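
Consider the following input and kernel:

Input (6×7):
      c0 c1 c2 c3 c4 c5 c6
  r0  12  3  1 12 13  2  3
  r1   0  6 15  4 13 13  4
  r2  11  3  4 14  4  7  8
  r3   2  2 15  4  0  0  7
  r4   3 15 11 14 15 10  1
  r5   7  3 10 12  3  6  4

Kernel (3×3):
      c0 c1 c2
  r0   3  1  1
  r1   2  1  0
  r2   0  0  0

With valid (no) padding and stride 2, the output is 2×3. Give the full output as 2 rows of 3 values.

46 62 83
46 64 27

Output[0,0]: The receptive field on the input at this output position is [12 3 1 / 0 6 15 / 11 3 4]. Elementwise product with the kernel and sum: 12·3 + 3·1 + 1·1 + 0·2 + 6·1.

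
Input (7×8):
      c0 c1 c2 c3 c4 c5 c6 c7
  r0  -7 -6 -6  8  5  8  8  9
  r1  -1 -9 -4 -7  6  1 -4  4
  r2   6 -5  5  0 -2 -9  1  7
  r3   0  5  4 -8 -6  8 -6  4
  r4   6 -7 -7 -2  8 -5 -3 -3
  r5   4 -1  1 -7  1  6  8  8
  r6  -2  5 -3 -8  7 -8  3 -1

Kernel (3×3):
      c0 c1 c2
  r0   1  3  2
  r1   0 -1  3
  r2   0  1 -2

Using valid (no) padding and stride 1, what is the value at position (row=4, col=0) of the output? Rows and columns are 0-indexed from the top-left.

The receptive field on the input at this output position is [6 -7 -7 / 4 -1 1 / -2 5 -3]. Elementwise product with the kernel and sum: 6·1 + -7·3 + -7·2 + -1·-1 + 1·3 + 5·1 + -3·-2.

-14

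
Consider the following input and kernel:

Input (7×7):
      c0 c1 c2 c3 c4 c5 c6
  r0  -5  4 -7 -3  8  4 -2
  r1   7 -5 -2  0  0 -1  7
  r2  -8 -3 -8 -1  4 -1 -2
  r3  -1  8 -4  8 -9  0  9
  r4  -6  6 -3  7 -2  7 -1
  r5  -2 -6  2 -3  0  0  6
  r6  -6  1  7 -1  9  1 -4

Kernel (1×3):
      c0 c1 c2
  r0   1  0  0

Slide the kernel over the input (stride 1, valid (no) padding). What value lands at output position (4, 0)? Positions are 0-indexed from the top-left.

The receptive field on the input at this output position is [-6 6 -3]. Elementwise product with the kernel and sum: -6·1.

-6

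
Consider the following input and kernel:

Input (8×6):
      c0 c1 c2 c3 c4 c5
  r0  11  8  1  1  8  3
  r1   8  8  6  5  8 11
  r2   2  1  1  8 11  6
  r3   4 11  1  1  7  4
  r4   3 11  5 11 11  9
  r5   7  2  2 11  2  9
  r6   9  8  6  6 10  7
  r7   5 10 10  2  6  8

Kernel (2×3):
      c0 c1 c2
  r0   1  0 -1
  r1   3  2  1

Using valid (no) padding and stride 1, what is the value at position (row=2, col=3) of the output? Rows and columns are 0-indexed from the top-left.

The receptive field on the input at this output position is [8 11 6 / 1 7 4]. Elementwise product with the kernel and sum: 8·1 + 6·-1 + 1·3 + 7·2 + 4·1.

23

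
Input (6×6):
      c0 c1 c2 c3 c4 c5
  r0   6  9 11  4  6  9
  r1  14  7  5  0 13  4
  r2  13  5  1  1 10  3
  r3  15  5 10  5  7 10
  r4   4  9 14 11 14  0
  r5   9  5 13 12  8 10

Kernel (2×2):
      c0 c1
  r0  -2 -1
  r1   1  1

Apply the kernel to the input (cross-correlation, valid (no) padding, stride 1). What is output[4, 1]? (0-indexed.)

The receptive field on the input at this output position is [9 14 / 5 13]. Elementwise product with the kernel and sum: 9·-2 + 14·-1 + 5·1 + 13·1.

-14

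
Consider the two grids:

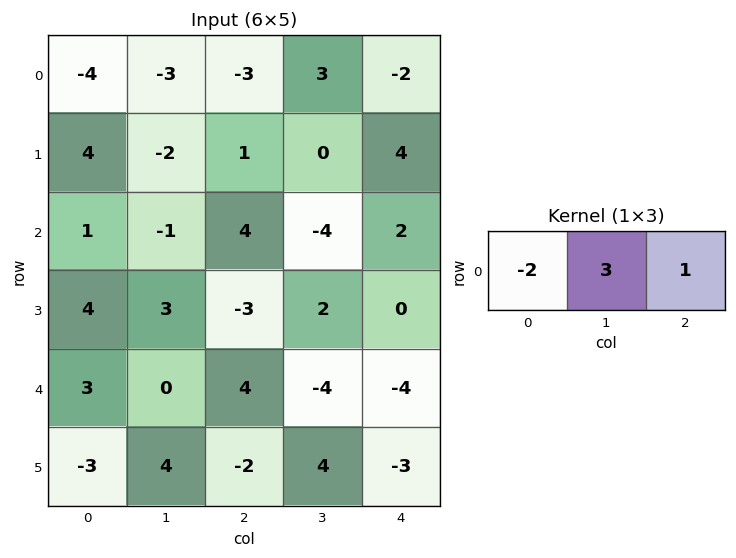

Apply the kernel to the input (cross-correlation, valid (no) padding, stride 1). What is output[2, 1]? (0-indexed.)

10

The receptive field on the input at this output position is [-1 4 -4]. Elementwise product with the kernel and sum: -1·-2 + 4·3 + -4·1.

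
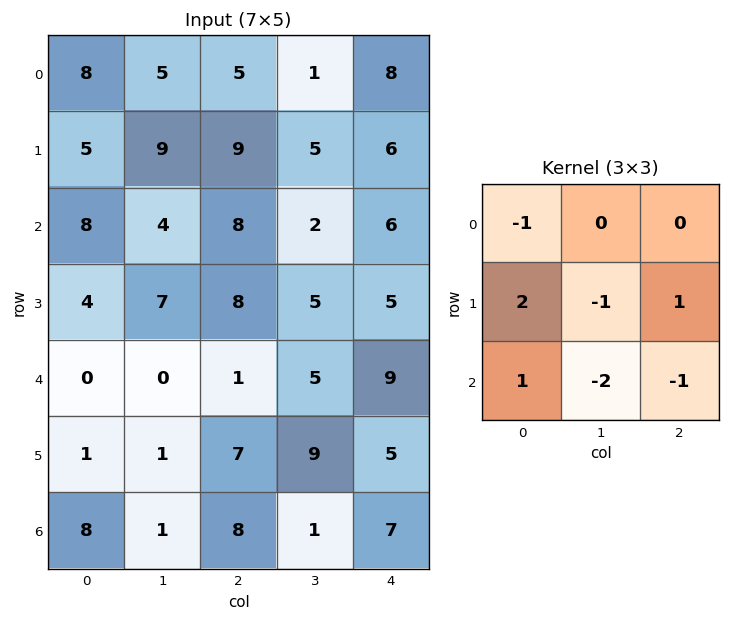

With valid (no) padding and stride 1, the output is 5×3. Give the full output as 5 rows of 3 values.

-6 -5 12
-3 -21 4
0 0 -10
-11 -25 -18
6 -12 8

Output[0,0]: The receptive field on the input at this output position is [8 5 5 / 5 9 9 / 8 4 8]. Elementwise product with the kernel and sum: 8·-1 + 5·2 + 9·-1 + 9·1 + 8·1 + 4·-2 + 8·-1.
Output[0,1]: The receptive field on the input at this output position is [5 5 1 / 9 9 5 / 4 8 2]. Elementwise product with the kernel and sum: 5·-1 + 9·2 + 9·-1 + 5·1 + 4·1 + 8·-2 + 2·-1.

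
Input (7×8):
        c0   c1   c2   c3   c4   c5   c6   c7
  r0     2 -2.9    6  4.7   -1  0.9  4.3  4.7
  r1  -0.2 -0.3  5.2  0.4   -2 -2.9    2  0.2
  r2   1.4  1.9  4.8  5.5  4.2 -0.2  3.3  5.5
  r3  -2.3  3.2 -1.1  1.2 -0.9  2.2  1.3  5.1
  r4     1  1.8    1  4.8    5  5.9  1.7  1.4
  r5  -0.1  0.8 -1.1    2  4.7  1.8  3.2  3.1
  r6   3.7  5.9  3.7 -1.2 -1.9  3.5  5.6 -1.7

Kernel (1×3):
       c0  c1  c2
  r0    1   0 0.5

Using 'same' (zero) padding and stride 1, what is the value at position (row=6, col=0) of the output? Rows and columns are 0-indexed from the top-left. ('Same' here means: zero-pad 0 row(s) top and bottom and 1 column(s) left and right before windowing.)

2.95

The receptive field on the zero-padded input at this output position is [0 3.7 5.9]. Elementwise product with the kernel and sum: 0·1 + 5.9·0.5.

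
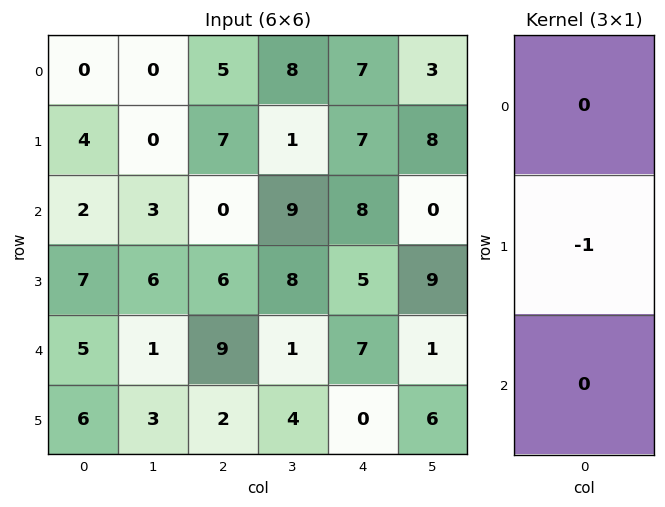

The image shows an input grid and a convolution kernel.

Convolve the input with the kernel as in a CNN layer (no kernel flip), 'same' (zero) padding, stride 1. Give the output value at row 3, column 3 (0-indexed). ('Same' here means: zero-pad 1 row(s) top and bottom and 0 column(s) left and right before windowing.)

The receptive field on the zero-padded input at this output position is [9 / 8 / 1]. Elementwise product with the kernel and sum: 8·-1.

-8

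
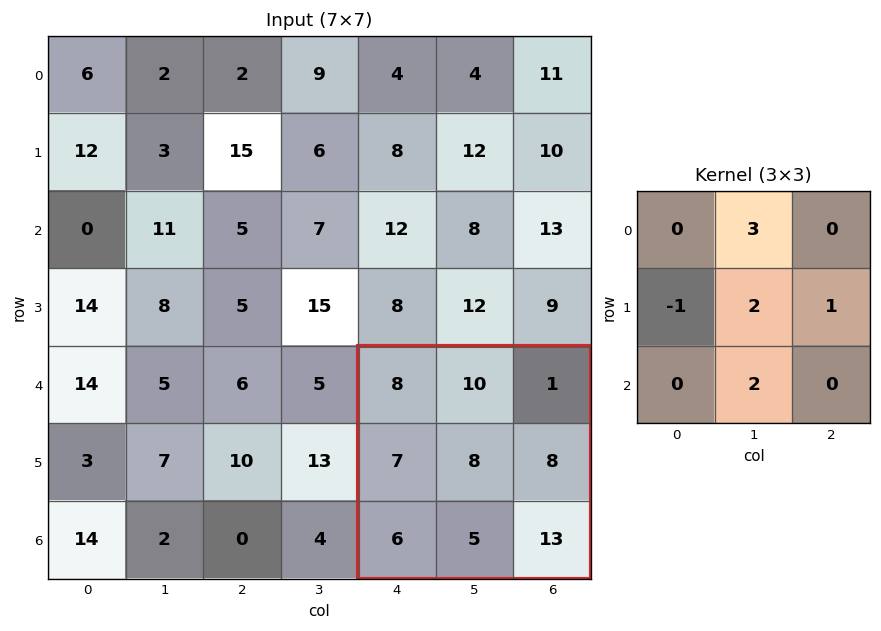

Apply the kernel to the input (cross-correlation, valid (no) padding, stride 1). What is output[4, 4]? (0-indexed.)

57

The receptive field on the input at this output position is [8 10 1 / 7 8 8 / 6 5 13]. Elementwise product with the kernel and sum: 10·3 + 7·-1 + 8·2 + 8·1 + 5·2.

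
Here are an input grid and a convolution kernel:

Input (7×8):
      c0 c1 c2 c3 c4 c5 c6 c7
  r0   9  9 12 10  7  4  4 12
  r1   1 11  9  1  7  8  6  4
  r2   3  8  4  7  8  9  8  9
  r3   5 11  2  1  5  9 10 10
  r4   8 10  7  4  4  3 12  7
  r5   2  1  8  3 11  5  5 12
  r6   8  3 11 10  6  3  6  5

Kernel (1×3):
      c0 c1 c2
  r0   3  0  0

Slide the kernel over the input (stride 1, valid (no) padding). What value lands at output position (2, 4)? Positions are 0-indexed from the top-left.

24

The receptive field on the input at this output position is [8 9 8]. Elementwise product with the kernel and sum: 8·3.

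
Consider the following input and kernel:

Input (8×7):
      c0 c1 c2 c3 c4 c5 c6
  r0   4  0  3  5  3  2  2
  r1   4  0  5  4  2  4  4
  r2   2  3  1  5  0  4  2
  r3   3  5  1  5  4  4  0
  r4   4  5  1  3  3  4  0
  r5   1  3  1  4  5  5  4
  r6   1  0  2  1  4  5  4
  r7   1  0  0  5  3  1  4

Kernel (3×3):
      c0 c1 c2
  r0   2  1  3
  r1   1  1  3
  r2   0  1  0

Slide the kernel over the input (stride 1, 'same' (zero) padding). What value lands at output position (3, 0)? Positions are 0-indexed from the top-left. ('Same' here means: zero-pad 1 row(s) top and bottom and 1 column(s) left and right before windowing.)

The receptive field on the zero-padded input at this output position is [0 2 3 / 0 3 5 / 0 4 5]. Elementwise product with the kernel and sum: 0·2 + 2·1 + 3·3 + 0·1 + 3·1 + 5·3 + 4·1.

33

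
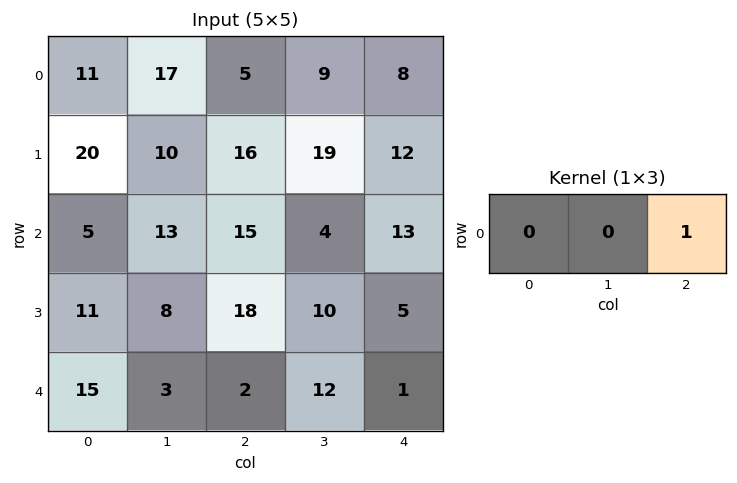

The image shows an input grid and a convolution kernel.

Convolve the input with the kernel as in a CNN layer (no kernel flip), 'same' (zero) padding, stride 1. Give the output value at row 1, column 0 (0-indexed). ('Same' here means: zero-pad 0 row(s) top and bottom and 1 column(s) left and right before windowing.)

The receptive field on the zero-padded input at this output position is [0 20 10]. Elementwise product with the kernel and sum: 10·1.

10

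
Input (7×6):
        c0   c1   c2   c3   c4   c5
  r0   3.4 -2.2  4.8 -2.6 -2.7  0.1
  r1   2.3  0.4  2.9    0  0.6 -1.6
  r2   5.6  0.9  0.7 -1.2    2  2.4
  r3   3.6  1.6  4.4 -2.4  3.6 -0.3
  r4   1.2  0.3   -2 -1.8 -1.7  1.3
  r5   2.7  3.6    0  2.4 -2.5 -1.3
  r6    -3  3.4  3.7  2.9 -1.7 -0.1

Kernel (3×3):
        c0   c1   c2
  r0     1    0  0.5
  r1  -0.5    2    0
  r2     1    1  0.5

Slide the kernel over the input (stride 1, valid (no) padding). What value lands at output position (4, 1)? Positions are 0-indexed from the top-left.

The receptive field on the input at this output position is [0.3 -2 -1.8 / 3.6 0 2.4 / 3.4 3.7 2.9]. Elementwise product with the kernel and sum: 0.3·1 + -1.8·0.5 + 3.6·-0.5 + 0·2 + 3.4·1 + 3.7·1 + 2.9·0.5.

6.15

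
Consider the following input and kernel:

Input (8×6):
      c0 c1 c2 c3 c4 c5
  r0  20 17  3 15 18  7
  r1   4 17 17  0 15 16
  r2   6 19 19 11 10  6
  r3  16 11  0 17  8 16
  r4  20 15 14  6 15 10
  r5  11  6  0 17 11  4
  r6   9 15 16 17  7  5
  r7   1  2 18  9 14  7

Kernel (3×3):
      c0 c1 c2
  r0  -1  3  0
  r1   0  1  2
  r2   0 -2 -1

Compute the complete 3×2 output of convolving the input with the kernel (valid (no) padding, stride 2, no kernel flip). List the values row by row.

25 40
18 20
-15 2

Output[0,0]: The receptive field on the input at this output position is [20 17 3 / 4 17 17 / 6 19 19]. Elementwise product with the kernel and sum: 20·-1 + 17·3 + 17·1 + 17·2 + 19·-2 + 19·-1.
Output[0,1]: The receptive field on the input at this output position is [3 15 18 / 17 0 15 / 19 11 10]. Elementwise product with the kernel and sum: 3·-1 + 15·3 + 0·1 + 15·2 + 11·-2 + 10·-1.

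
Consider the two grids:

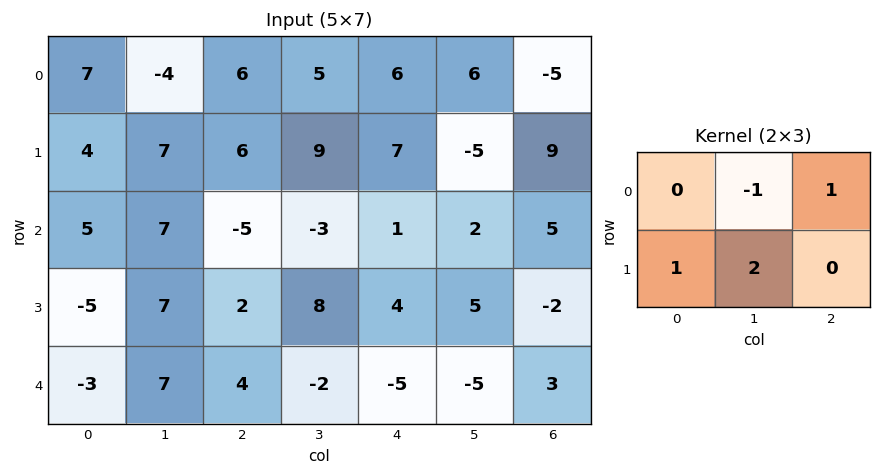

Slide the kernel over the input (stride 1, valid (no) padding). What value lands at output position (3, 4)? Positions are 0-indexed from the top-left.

The receptive field on the input at this output position is [4 5 -2 / -5 -5 3]. Elementwise product with the kernel and sum: 5·-1 + -2·1 + -5·1 + -5·2.

-22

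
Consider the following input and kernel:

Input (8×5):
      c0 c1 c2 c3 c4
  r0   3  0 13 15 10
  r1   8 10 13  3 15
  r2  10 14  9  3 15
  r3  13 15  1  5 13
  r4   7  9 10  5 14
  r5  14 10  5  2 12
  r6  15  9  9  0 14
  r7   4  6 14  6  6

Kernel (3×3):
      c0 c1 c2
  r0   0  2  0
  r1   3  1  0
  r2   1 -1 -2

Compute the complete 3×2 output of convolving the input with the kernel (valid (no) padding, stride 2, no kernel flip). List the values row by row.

Output[0,0]: The receptive field on the input at this output position is [3 0 13 / 8 10 13 / 10 14 9]. Elementwise product with the kernel and sum: 0·2 + 8·3 + 10·1 + 10·1 + 14·-1 + 9·-2.

12 48
60 -9
58 8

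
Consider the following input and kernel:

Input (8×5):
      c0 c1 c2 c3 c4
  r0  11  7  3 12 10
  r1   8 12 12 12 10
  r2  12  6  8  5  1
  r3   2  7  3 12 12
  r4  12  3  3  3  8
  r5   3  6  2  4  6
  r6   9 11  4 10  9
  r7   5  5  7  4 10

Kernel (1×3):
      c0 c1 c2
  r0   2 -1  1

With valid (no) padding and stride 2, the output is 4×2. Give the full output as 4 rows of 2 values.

Output[0,0]: The receptive field on the input at this output position is [11 7 3]. Elementwise product with the kernel and sum: 11·2 + 7·-1 + 3·1.
Output[0,1]: The receptive field on the input at this output position is [3 12 10]. Elementwise product with the kernel and sum: 3·2 + 12·-1 + 10·1.

18 4
26 12
24 11
11 7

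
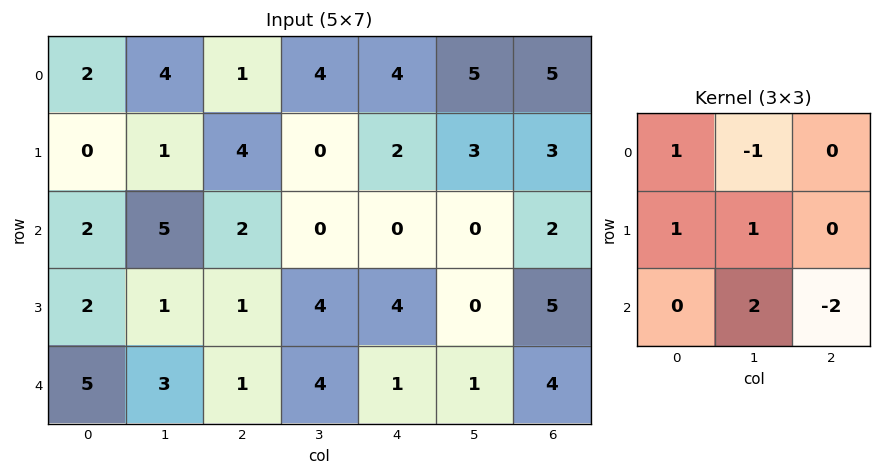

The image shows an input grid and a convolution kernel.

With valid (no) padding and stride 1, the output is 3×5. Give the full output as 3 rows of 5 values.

5 12 1 2 0
6 -2 6 6 -11
4 -1 13 8 -2

Output[0,0]: The receptive field on the input at this output position is [2 4 1 / 0 1 4 / 2 5 2]. Elementwise product with the kernel and sum: 2·1 + 4·-1 + 0·1 + 1·1 + 5·2 + 2·-2.
Output[0,1]: The receptive field on the input at this output position is [4 1 4 / 1 4 0 / 5 2 0]. Elementwise product with the kernel and sum: 4·1 + 1·-1 + 1·1 + 4·1 + 2·2 + 0·-2.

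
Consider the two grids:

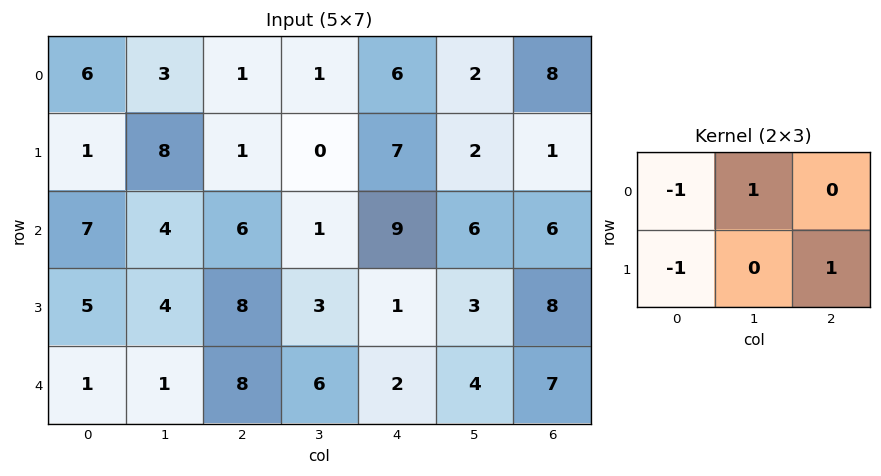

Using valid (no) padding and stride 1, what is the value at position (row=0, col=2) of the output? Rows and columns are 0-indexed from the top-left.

6

The receptive field on the input at this output position is [1 1 6 / 1 0 7]. Elementwise product with the kernel and sum: 1·-1 + 1·1 + 1·-1 + 7·1.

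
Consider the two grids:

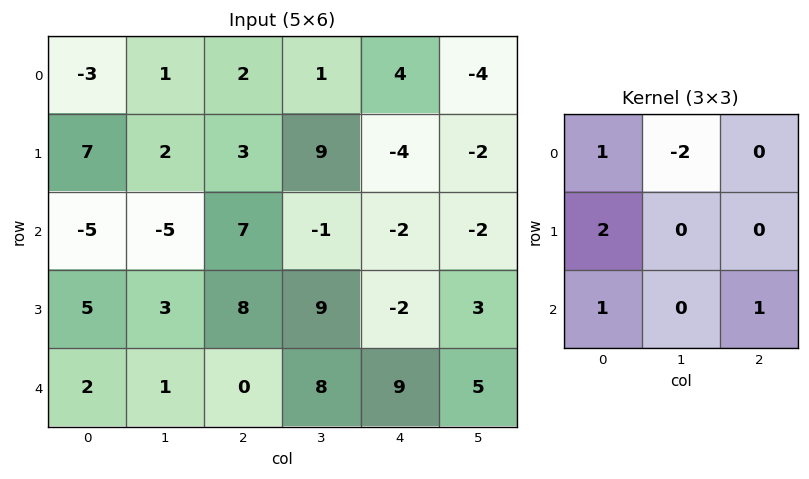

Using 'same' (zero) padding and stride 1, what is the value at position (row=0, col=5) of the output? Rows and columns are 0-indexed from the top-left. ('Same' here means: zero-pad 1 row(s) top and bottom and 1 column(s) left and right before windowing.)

The receptive field on the zero-padded input at this output position is [0 0 0 / 4 -4 0 / -4 -2 0]. Elementwise product with the kernel and sum: 0·1 + 0·-2 + 4·2 + -4·1 + 0·1.

4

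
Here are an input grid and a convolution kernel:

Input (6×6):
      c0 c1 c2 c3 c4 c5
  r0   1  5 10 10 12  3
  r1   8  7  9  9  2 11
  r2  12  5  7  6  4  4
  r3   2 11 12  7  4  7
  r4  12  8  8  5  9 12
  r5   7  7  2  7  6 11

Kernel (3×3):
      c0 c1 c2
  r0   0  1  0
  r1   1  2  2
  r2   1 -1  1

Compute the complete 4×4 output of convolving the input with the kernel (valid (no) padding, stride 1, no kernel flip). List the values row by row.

Output[0,0]: The receptive field on the input at this output position is [1 5 10 / 8 7 9 / 12 5 7]. Elementwise product with the kernel and sum: 5·1 + 8·1 + 7·2 + 9·2 + 12·1 + 5·-1 + 7·1.
Output[0,1]: The receptive field on the input at this output position is [5 10 10 / 7 9 9 / 5 7 6]. Elementwise product with the kernel and sum: 10·1 + 7·1 + 9·2 + 9·2 + 5·1 + 7·-1 + 6·1.

59 57 46 53
46 46 45 34
65 61 52 41
57 58 44 63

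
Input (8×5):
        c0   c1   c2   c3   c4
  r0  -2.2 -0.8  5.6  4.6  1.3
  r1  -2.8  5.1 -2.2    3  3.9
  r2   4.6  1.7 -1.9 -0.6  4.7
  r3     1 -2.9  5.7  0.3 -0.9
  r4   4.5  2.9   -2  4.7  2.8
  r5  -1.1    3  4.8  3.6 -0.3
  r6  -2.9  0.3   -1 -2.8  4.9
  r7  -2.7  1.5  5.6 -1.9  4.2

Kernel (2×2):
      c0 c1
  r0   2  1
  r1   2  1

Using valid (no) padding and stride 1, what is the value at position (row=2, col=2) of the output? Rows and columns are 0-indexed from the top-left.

The receptive field on the input at this output position is [-1.9 -0.6 / 5.7 0.3]. Elementwise product with the kernel and sum: -1.9·2 + -0.6·1 + 5.7·2 + 0.3·1.

7.3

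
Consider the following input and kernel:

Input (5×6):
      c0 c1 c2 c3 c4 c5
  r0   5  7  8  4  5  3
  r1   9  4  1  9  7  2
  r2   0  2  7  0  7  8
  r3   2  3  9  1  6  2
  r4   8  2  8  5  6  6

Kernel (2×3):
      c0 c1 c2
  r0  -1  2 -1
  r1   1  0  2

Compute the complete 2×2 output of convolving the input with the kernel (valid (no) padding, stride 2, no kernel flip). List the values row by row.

12 10
17 7

Output[0,0]: The receptive field on the input at this output position is [5 7 8 / 9 4 1]. Elementwise product with the kernel and sum: 5·-1 + 7·2 + 8·-1 + 9·1 + 1·2.
Output[0,1]: The receptive field on the input at this output position is [8 4 5 / 1 9 7]. Elementwise product with the kernel and sum: 8·-1 + 4·2 + 5·-1 + 1·1 + 7·2.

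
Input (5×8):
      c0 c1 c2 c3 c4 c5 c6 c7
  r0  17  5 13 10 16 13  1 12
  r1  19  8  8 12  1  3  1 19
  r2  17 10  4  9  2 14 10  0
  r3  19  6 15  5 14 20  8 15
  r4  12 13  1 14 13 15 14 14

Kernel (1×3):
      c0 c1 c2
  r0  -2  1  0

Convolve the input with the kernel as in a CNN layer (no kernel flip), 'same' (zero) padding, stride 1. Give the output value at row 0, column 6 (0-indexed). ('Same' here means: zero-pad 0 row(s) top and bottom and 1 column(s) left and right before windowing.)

The receptive field on the zero-padded input at this output position is [13 1 12]. Elementwise product with the kernel and sum: 13·-2 + 1·1.

-25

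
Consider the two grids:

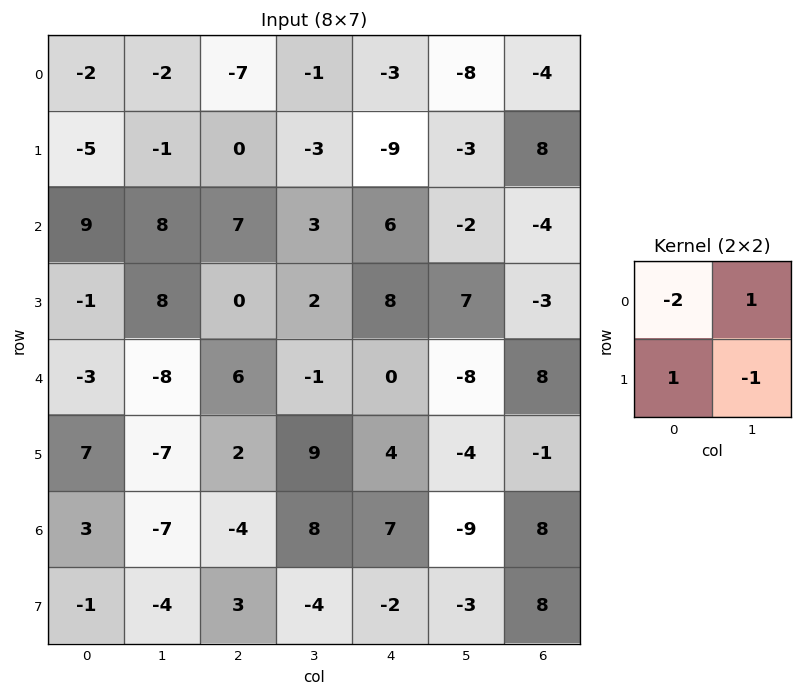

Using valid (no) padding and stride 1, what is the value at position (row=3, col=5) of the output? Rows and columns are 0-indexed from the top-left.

The receptive field on the input at this output position is [7 -3 / -8 8]. Elementwise product with the kernel and sum: 7·-2 + -3·1 + -8·1 + 8·-1.

-33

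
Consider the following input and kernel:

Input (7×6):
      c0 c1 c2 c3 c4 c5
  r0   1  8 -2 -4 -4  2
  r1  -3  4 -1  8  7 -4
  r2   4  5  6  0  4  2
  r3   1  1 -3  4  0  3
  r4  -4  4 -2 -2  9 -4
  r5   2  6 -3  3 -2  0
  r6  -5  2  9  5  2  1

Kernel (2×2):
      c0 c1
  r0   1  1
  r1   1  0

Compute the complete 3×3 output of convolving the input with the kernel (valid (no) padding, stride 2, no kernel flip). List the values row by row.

6 -7 5
10 3 6
2 -7 3

Output[0,0]: The receptive field on the input at this output position is [1 8 / -3 4]. Elementwise product with the kernel and sum: 1·1 + 8·1 + -3·1.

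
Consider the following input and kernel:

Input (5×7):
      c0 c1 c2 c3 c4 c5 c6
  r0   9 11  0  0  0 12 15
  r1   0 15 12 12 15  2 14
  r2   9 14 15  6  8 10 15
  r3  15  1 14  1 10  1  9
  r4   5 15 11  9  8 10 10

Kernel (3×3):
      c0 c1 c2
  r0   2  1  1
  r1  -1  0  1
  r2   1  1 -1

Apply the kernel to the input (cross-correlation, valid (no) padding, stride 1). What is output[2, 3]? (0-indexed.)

The receptive field on the input at this output position is [6 8 10 / 1 10 1 / 9 8 10]. Elementwise product with the kernel and sum: 6·2 + 8·1 + 10·1 + 1·-1 + 1·1 + 9·1 + 8·1 + 10·-1.

37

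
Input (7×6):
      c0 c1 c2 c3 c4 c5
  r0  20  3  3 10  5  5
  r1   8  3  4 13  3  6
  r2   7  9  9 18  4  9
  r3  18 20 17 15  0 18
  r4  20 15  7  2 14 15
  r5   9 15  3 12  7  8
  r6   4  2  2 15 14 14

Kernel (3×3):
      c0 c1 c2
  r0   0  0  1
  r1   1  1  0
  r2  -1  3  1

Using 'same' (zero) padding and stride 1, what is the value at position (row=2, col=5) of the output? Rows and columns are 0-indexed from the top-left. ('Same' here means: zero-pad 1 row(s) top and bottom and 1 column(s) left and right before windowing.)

The receptive field on the zero-padded input at this output position is [3 6 0 / 4 9 0 / 0 18 0]. Elementwise product with the kernel and sum: 0·1 + 4·1 + 9·1 + 0·-1 + 18·3 + 0·1.

67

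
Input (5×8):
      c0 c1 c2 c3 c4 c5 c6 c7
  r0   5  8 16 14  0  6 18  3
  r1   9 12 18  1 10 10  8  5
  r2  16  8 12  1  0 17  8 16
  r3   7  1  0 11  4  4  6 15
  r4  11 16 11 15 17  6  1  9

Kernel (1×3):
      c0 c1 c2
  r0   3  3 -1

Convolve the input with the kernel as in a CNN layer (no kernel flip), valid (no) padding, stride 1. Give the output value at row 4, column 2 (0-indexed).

61

The receptive field on the input at this output position is [11 15 17]. Elementwise product with the kernel and sum: 11·3 + 15·3 + 17·-1.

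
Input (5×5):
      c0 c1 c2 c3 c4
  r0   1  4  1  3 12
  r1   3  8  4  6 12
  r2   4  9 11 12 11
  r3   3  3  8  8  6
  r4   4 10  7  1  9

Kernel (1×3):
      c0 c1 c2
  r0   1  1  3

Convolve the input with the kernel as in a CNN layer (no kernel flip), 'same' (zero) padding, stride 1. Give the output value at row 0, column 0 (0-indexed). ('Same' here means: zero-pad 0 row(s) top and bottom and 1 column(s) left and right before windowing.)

13

The receptive field on the zero-padded input at this output position is [0 1 4]. Elementwise product with the kernel and sum: 0·1 + 1·1 + 4·3.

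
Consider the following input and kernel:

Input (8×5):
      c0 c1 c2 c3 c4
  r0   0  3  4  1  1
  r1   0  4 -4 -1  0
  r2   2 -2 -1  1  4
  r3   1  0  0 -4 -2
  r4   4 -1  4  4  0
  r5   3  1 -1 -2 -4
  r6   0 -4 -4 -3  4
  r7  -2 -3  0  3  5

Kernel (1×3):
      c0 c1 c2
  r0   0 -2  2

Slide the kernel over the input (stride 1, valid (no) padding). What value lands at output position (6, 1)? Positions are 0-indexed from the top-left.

The receptive field on the input at this output position is [-4 -4 -3]. Elementwise product with the kernel and sum: -4·-2 + -3·2.

2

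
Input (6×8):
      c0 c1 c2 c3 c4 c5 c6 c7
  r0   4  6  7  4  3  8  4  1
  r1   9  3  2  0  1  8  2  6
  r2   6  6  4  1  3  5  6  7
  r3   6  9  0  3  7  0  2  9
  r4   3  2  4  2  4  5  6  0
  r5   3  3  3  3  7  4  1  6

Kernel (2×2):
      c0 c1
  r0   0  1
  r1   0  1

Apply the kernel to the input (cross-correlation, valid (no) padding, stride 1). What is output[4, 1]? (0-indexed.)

7

The receptive field on the input at this output position is [2 4 / 3 3]. Elementwise product with the kernel and sum: 4·1 + 3·1.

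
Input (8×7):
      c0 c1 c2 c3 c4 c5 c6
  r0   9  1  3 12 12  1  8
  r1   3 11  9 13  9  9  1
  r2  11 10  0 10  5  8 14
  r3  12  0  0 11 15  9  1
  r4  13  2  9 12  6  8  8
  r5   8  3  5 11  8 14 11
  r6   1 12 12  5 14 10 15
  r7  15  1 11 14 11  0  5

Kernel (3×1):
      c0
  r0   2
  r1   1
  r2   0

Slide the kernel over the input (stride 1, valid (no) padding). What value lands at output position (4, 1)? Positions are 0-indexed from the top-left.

7

The receptive field on the input at this output position is [2 / 3 / 12]. Elementwise product with the kernel and sum: 2·2 + 3·1.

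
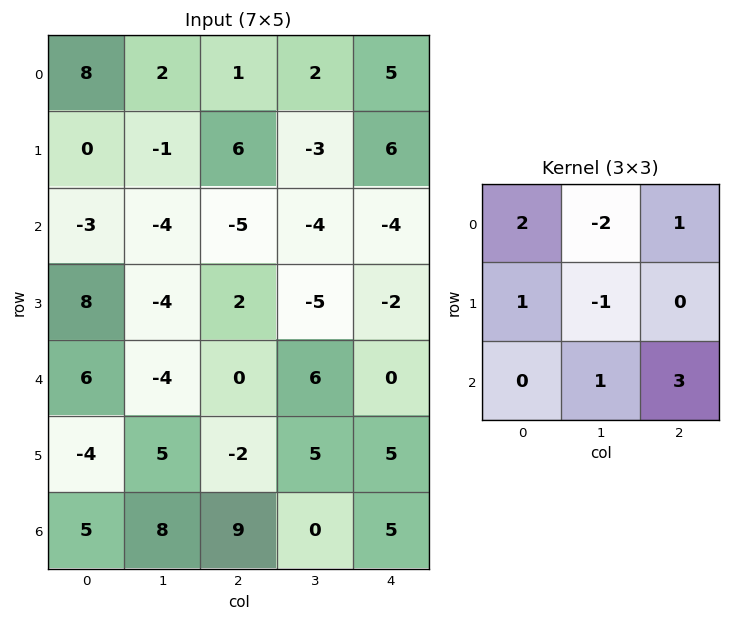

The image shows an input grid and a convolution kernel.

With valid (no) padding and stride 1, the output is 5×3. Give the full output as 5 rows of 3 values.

-5 -20 -4
11 -29 12
5 10 7
35 -8 26
46 14 -4

Output[0,0]: The receptive field on the input at this output position is [8 2 1 / 0 -1 6 / -3 -4 -5]. Elementwise product with the kernel and sum: 8·2 + 2·-2 + 1·1 + 0·1 + -1·-1 + -4·1 + -5·3.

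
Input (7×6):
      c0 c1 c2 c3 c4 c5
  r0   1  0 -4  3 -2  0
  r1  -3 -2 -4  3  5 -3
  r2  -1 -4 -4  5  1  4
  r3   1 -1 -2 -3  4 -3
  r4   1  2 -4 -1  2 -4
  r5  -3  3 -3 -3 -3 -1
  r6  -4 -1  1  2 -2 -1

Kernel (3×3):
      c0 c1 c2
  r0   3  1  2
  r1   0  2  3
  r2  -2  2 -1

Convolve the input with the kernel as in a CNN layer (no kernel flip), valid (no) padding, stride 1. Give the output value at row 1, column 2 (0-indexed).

8

The receptive field on the input at this output position is [-4 3 5 / -4 5 1 / -2 -3 4]. Elementwise product with the kernel and sum: -4·3 + 3·1 + 5·2 + 5·2 + 1·3 + -2·-2 + -3·2 + 4·-1.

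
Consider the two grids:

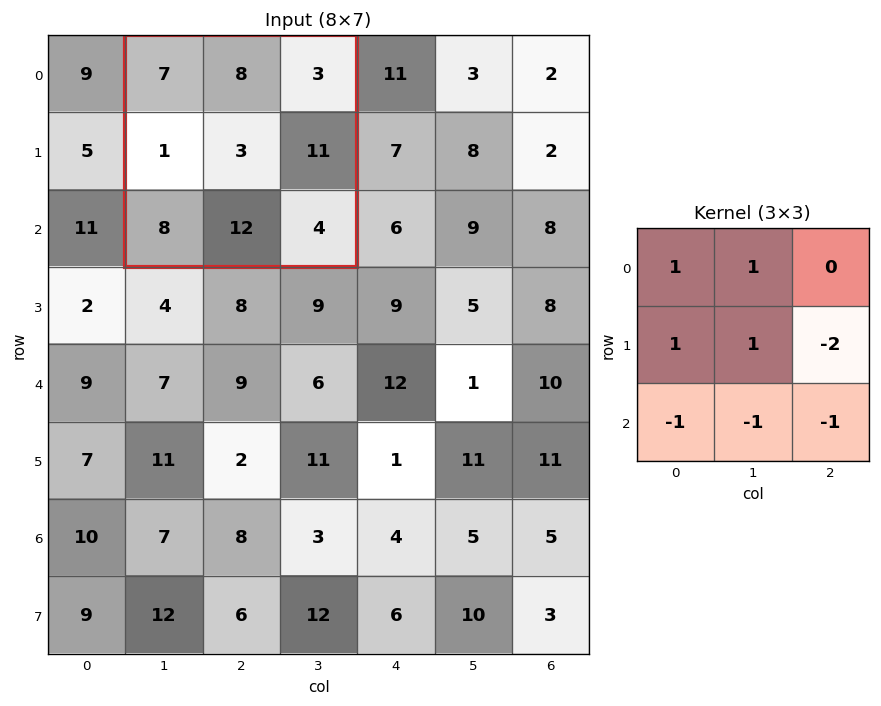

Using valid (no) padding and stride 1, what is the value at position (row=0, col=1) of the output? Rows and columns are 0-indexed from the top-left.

-27

The receptive field on the input at this output position is [7 8 3 / 1 3 11 / 8 12 4]. Elementwise product with the kernel and sum: 7·1 + 8·1 + 1·1 + 3·1 + 11·-2 + 8·-1 + 12·-1 + 4·-1.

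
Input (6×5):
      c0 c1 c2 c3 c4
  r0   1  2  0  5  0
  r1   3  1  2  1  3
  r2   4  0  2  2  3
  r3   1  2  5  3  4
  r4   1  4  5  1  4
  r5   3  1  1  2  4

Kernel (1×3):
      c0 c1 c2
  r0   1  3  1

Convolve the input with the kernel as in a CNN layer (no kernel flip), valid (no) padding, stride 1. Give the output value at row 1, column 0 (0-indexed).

8

The receptive field on the input at this output position is [3 1 2]. Elementwise product with the kernel and sum: 3·1 + 1·3 + 2·1.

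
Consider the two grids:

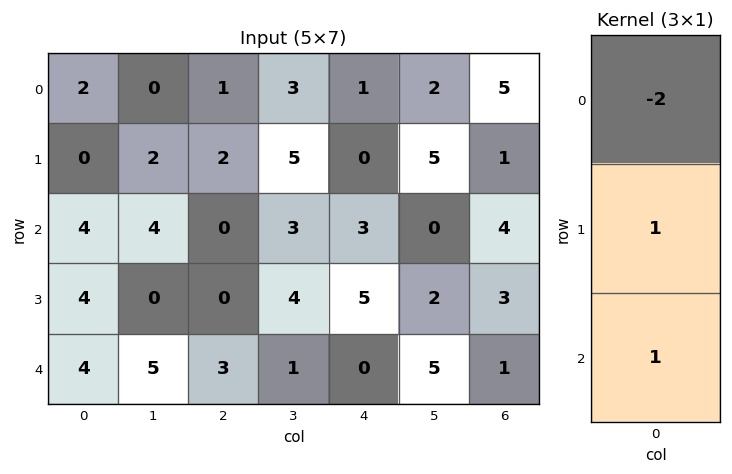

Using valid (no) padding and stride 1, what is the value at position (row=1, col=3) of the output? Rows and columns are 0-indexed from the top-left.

The receptive field on the input at this output position is [5 / 3 / 4]. Elementwise product with the kernel and sum: 5·-2 + 3·1 + 4·1.

-3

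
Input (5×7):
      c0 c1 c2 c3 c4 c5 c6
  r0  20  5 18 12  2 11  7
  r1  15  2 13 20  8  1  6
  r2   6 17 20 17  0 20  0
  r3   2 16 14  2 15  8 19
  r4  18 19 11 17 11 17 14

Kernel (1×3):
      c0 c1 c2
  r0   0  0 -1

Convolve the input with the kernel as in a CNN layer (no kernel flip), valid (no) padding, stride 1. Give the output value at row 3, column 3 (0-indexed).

-8

The receptive field on the input at this output position is [2 15 8]. Elementwise product with the kernel and sum: 8·-1.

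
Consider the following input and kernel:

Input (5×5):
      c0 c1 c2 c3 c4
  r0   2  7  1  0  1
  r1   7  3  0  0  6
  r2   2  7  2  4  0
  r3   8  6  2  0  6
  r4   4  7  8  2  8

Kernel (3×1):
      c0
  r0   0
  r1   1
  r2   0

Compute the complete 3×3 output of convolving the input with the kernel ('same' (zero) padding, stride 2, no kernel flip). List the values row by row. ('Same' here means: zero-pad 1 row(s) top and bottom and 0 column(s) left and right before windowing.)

2 1 1
2 2 0
4 8 8

Output[0,0]: The receptive field on the zero-padded input at this output position is [0 / 2 / 7]. Elementwise product with the kernel and sum: 2·1.
Output[0,1]: The receptive field on the zero-padded input at this output position is [0 / 1 / 0]. Elementwise product with the kernel and sum: 1·1.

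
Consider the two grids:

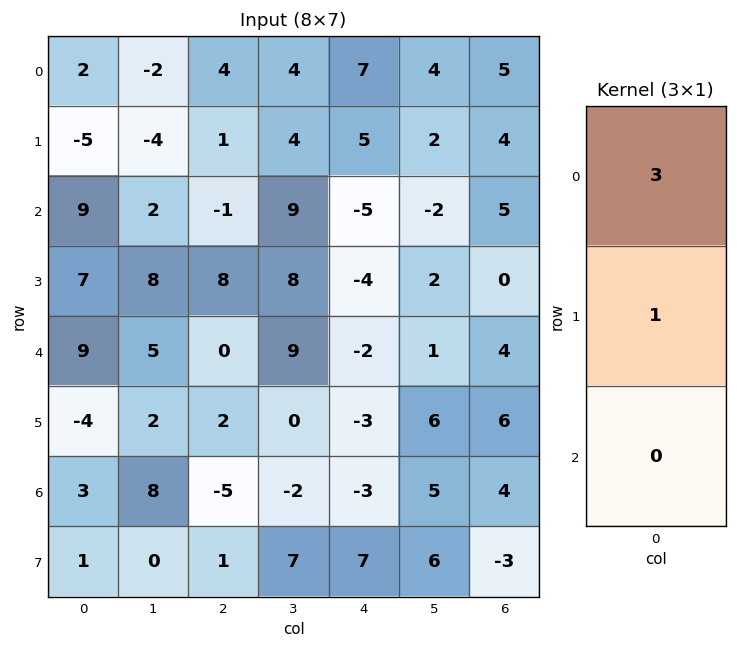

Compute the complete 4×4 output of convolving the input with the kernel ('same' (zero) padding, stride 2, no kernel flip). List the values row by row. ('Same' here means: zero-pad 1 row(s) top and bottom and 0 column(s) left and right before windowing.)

Output[0,0]: The receptive field on the zero-padded input at this output position is [0 / 2 / -5]. Elementwise product with the kernel and sum: 0·3 + 2·1.

2 4 7 5
-6 2 10 17
30 24 -14 4
-9 1 -12 22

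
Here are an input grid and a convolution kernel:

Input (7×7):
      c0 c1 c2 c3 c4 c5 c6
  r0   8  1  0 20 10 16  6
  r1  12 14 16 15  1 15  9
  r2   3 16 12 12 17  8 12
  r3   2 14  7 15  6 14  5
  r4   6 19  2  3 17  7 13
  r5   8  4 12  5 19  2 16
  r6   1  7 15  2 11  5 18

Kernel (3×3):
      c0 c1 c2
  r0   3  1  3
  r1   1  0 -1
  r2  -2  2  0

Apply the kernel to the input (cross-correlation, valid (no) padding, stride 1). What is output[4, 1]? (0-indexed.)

83

The receptive field on the input at this output position is [19 2 3 / 4 12 5 / 7 15 2]. Elementwise product with the kernel and sum: 19·3 + 2·1 + 3·3 + 4·1 + 5·-1 + 7·-2 + 15·2.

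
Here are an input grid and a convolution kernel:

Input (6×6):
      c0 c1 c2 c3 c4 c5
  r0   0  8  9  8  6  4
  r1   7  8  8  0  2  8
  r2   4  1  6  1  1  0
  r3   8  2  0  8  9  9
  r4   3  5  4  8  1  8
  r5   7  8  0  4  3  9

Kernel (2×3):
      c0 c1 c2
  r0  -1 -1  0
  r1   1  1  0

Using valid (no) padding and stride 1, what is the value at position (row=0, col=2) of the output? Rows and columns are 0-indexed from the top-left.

The receptive field on the input at this output position is [9 8 6 / 8 0 2]. Elementwise product with the kernel and sum: 9·-1 + 8·-1 + 8·1 + 0·1.

-9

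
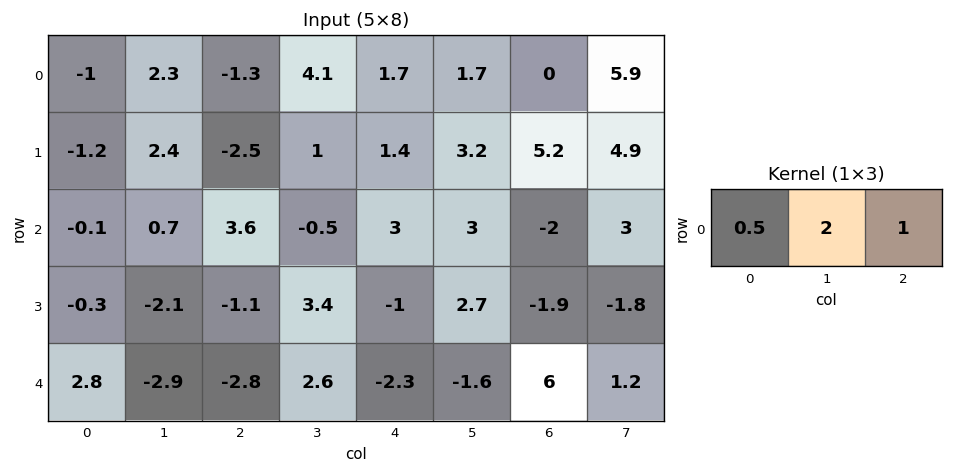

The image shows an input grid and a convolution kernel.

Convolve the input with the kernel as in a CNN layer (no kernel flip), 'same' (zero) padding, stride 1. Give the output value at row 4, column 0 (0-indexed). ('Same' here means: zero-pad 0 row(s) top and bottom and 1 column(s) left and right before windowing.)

2.7

The receptive field on the zero-padded input at this output position is [0 2.8 -2.9]. Elementwise product with the kernel and sum: 0·0.5 + 2.8·2 + -2.9·1.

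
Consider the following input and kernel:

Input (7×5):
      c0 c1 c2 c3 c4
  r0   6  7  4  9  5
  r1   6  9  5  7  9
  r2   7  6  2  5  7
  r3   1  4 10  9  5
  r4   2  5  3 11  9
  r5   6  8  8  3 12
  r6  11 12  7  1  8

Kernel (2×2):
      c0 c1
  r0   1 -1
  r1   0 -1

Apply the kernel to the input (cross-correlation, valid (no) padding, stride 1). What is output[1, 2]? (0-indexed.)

-7

The receptive field on the input at this output position is [5 7 / 2 5]. Elementwise product with the kernel and sum: 5·1 + 7·-1 + 5·-1.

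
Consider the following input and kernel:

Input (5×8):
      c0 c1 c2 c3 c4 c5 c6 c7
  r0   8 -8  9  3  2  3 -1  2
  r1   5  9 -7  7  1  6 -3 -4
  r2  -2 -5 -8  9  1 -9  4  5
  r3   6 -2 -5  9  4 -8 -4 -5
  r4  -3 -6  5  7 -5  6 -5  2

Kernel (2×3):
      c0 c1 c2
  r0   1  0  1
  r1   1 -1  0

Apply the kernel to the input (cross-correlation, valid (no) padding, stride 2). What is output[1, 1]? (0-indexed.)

-21

The receptive field on the input at this output position is [-8 9 1 / -5 9 4]. Elementwise product with the kernel and sum: -8·1 + 1·1 + -5·1 + 9·-1.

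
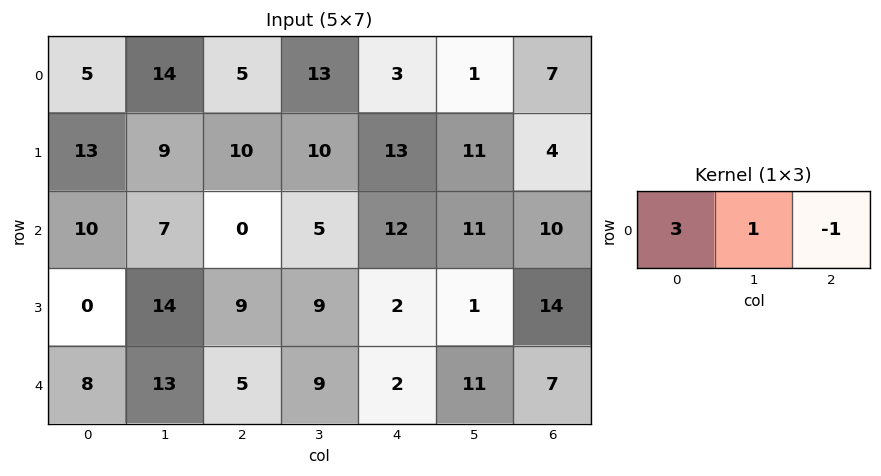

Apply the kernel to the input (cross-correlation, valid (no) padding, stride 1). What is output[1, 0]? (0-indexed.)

38

The receptive field on the input at this output position is [13 9 10]. Elementwise product with the kernel and sum: 13·3 + 9·1 + 10·-1.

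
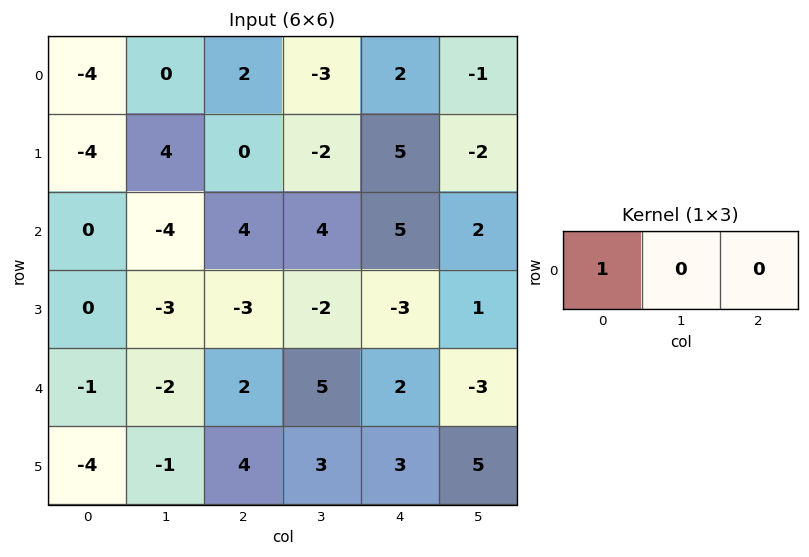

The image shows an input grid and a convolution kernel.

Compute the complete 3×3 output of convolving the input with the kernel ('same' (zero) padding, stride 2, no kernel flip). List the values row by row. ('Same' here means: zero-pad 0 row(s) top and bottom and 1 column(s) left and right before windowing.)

0 0 -3
0 -4 4
0 -2 5

Output[0,0]: The receptive field on the zero-padded input at this output position is [0 -4 0]. Elementwise product with the kernel and sum: 0·1.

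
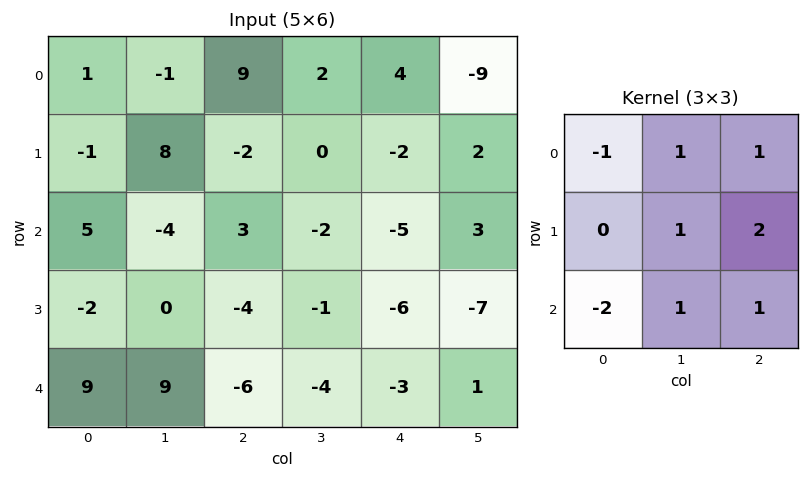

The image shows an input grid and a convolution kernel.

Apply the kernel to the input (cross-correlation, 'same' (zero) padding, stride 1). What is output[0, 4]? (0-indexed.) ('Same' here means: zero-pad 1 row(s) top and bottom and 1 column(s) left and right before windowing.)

The receptive field on the zero-padded input at this output position is [0 0 0 / 2 4 -9 / 0 -2 2]. Elementwise product with the kernel and sum: 0·-1 + 0·1 + 0·1 + 4·1 + -9·2 + 0·-2 + -2·1 + 2·1.

-14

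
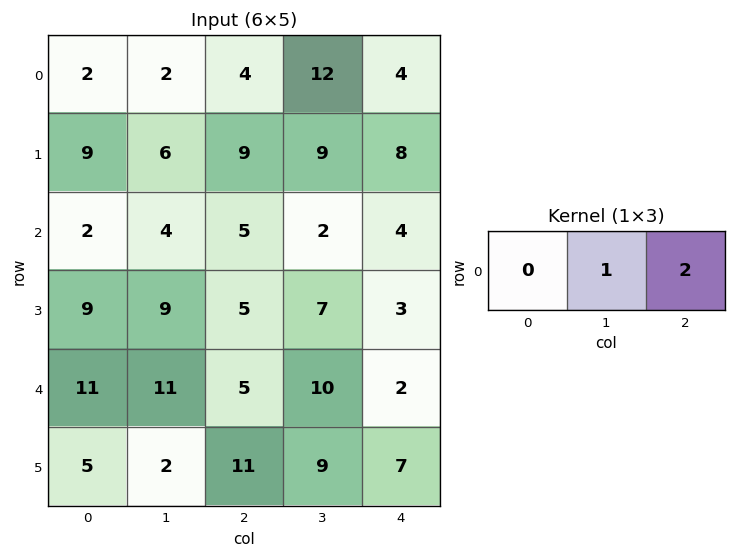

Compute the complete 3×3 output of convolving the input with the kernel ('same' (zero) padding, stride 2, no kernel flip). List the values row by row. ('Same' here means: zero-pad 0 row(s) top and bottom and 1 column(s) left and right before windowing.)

6 28 4
10 9 4
33 25 2

Output[0,0]: The receptive field on the zero-padded input at this output position is [0 2 2]. Elementwise product with the kernel and sum: 2·1 + 2·2.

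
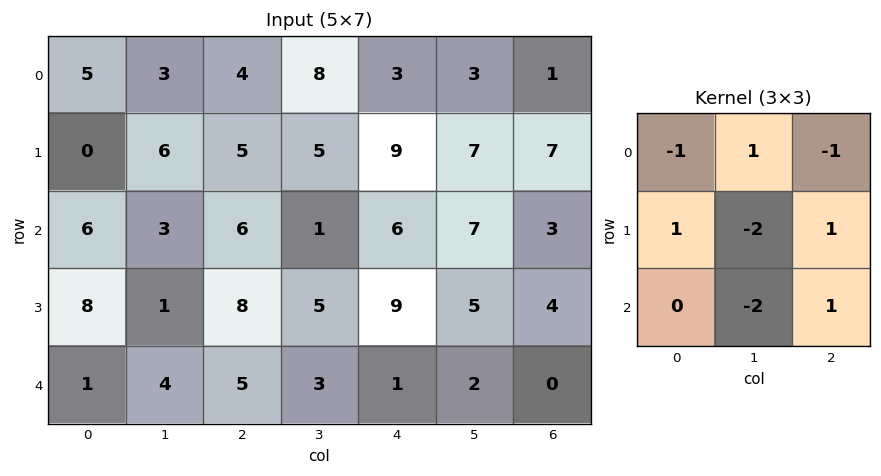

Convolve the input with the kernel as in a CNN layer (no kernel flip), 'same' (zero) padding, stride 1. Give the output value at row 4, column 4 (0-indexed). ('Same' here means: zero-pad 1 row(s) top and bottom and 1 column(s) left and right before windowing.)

2

The receptive field on the zero-padded input at this output position is [5 9 5 / 3 1 2 / 0 0 0]. Elementwise product with the kernel and sum: 5·-1 + 9·1 + 5·-1 + 3·1 + 1·-2 + 2·1 + 0·-2 + 0·1.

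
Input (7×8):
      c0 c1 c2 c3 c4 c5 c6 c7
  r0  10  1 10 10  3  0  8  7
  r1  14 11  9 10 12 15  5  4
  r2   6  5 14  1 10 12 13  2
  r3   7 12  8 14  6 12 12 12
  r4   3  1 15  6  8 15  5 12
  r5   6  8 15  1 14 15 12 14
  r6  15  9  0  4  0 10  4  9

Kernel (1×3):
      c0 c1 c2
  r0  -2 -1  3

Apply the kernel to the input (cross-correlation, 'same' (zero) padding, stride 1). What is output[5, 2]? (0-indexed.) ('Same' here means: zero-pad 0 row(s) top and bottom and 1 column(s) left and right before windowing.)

The receptive field on the zero-padded input at this output position is [8 15 1]. Elementwise product with the kernel and sum: 8·-2 + 15·-1 + 1·3.

-28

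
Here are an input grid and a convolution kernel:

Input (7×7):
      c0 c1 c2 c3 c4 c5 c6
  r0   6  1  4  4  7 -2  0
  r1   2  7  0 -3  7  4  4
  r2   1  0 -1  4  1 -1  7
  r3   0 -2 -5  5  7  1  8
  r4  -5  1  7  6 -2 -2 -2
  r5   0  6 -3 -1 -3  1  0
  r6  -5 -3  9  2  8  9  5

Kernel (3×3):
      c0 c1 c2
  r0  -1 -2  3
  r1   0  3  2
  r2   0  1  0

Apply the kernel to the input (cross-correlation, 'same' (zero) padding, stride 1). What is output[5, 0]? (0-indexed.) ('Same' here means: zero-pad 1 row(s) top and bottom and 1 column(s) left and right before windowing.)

The receptive field on the zero-padded input at this output position is [0 -5 1 / 0 0 6 / 0 -5 -3]. Elementwise product with the kernel and sum: 0·-1 + -5·-2 + 1·3 + 0·3 + 6·2 + -5·1.

20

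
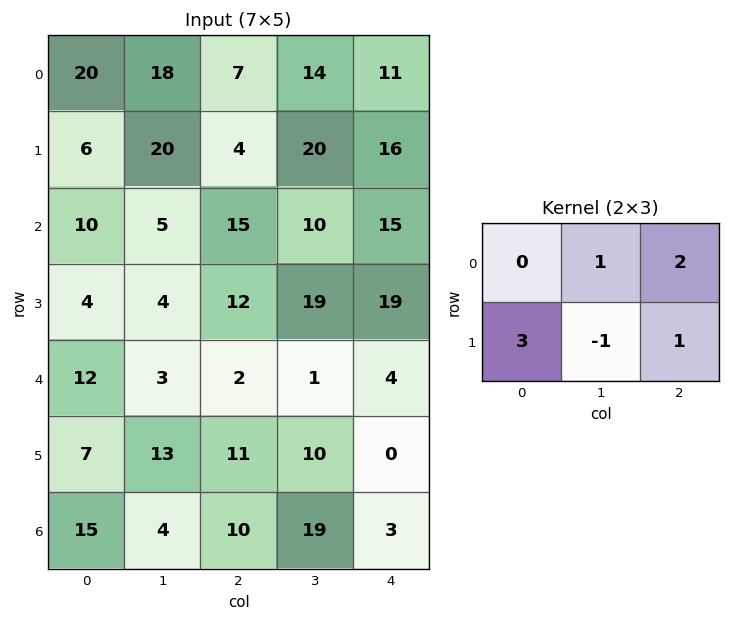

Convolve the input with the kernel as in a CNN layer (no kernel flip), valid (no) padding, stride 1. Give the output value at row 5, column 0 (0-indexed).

The receptive field on the input at this output position is [7 13 11 / 15 4 10]. Elementwise product with the kernel and sum: 13·1 + 11·2 + 15·3 + 4·-1 + 10·1.

86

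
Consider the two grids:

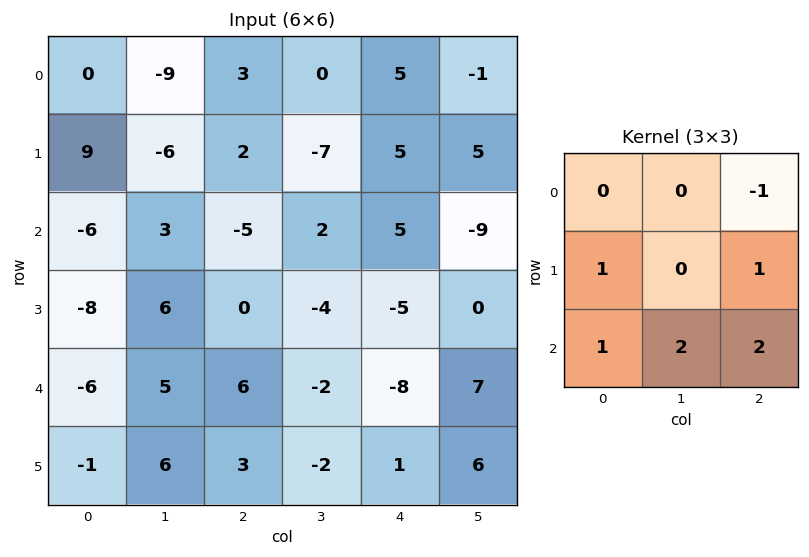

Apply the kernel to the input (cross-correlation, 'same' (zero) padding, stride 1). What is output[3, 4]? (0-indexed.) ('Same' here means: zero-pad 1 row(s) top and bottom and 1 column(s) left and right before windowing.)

The receptive field on the zero-padded input at this output position is [2 5 -9 / -4 -5 0 / -2 -8 7]. Elementwise product with the kernel and sum: -9·-1 + -4·1 + 0·1 + -2·1 + -8·2 + 7·2.

1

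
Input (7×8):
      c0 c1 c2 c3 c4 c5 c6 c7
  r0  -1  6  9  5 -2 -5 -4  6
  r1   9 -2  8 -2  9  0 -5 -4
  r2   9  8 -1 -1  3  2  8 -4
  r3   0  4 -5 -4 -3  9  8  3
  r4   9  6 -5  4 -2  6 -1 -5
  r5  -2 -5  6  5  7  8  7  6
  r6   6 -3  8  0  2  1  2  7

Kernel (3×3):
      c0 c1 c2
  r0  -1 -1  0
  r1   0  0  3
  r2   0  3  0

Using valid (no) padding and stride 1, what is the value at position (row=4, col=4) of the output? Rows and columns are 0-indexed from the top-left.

20

The receptive field on the input at this output position is [-2 6 -1 / 7 8 7 / 2 1 2]. Elementwise product with the kernel and sum: -2·-1 + 6·-1 + 7·3 + 1·3.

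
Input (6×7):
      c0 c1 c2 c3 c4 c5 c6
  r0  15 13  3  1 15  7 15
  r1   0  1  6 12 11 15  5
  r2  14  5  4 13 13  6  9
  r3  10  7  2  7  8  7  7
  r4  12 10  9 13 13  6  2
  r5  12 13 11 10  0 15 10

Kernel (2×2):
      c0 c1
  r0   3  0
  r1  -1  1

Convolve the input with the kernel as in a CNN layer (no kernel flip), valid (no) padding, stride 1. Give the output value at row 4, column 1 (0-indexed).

28

The receptive field on the input at this output position is [10 9 / 13 11]. Elementwise product with the kernel and sum: 10·3 + 13·-1 + 11·1.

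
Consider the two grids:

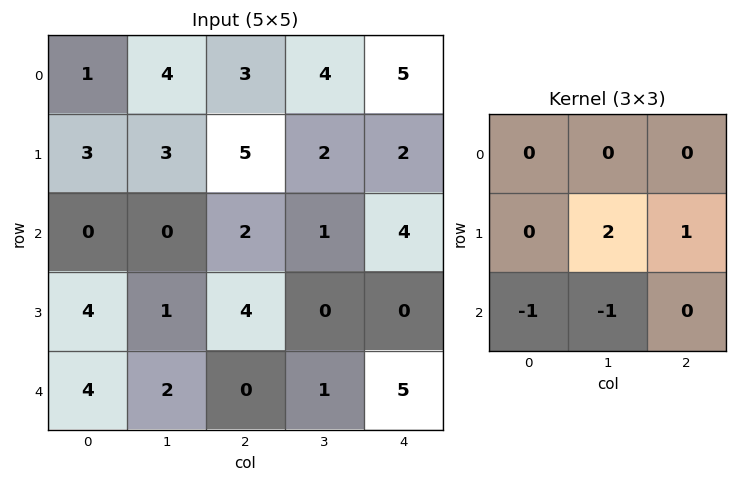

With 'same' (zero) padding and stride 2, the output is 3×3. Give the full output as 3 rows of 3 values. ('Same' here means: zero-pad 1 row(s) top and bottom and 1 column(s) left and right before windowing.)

3 2 6
-4 0 8
10 1 10

Output[0,0]: The receptive field on the zero-padded input at this output position is [0 0 0 / 0 1 4 / 0 3 3]. Elementwise product with the kernel and sum: 1·2 + 4·1 + 0·-1 + 3·-1.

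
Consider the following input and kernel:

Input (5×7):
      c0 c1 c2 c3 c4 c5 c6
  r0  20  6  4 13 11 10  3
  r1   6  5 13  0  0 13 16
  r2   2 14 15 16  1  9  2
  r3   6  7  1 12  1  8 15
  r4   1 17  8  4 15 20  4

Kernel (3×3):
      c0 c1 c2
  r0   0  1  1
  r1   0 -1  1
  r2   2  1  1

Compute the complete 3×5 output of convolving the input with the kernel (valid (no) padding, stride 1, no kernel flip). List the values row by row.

Output[0,0]: The receptive field on the input at this output position is [20 6 4 / 6 5 13 / 2 14 15]. Elementwise product with the kernel and sum: 6·1 + 4·1 + 5·-1 + 13·1 + 2·2 + 14·1 + 15·1.
Output[0,1]: The receptive field on the input at this output position is [6 4 13 / 5 13 0 / 14 15 16]. Elementwise product with the kernel and sum: 4·1 + 13·1 + 13·-1 + 0·1 + 14·2 + 15·1 + 16·1.

51 63 71 76 29
39 41 0 54 47
50 88 41 60 72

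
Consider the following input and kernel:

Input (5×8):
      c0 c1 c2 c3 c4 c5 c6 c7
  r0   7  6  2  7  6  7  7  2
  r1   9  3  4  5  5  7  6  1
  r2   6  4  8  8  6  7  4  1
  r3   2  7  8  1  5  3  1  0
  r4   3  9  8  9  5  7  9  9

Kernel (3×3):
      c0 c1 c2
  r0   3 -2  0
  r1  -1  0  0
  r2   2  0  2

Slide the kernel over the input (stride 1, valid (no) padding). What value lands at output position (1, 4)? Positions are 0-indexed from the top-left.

7

The receptive field on the input at this output position is [5 7 6 / 6 7 4 / 5 3 1]. Elementwise product with the kernel and sum: 5·3 + 7·-2 + 6·-1 + 5·2 + 1·2.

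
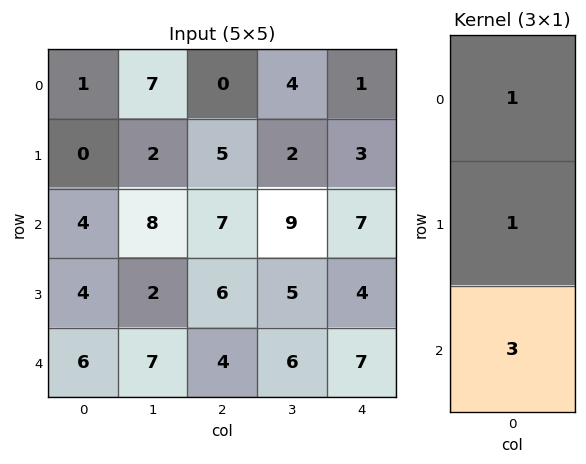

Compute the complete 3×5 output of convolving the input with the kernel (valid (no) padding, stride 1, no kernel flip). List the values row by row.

Output[0,0]: The receptive field on the input at this output position is [1 / 0 / 4]. Elementwise product with the kernel and sum: 1·1 + 0·1 + 4·3.

13 33 26 33 25
16 16 30 26 22
26 31 25 32 32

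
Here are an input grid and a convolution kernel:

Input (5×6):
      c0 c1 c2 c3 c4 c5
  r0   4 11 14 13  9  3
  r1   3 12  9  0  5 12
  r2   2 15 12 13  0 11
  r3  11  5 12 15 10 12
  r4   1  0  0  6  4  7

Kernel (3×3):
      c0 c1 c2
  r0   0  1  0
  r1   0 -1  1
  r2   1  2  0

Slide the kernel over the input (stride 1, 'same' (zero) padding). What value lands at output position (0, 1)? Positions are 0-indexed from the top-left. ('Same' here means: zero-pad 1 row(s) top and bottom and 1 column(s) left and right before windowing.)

The receptive field on the zero-padded input at this output position is [0 0 0 / 4 11 14 / 3 12 9]. Elementwise product with the kernel and sum: 0·1 + 11·-1 + 14·1 + 3·1 + 12·2.

30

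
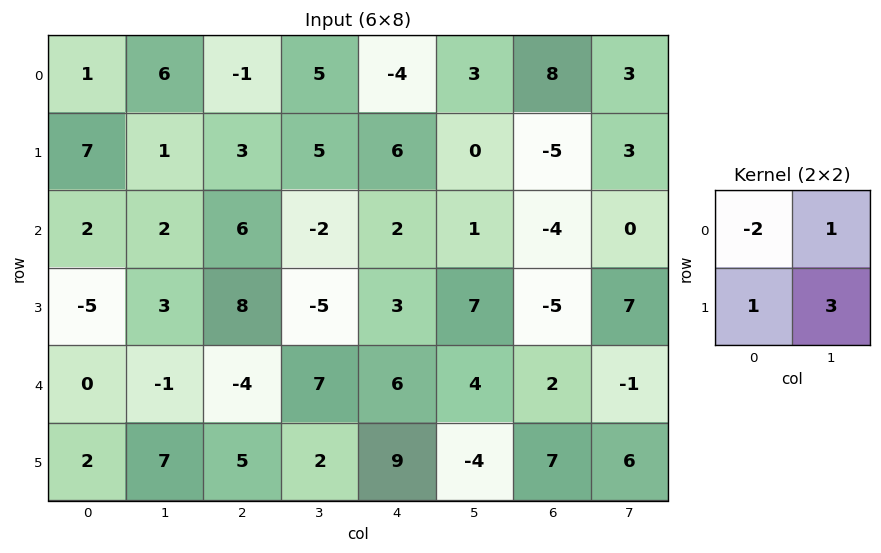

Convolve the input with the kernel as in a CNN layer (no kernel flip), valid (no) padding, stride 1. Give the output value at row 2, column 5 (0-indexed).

-14

The receptive field on the input at this output position is [1 -4 / 7 -5]. Elementwise product with the kernel and sum: 1·-2 + -4·1 + 7·1 + -5·3.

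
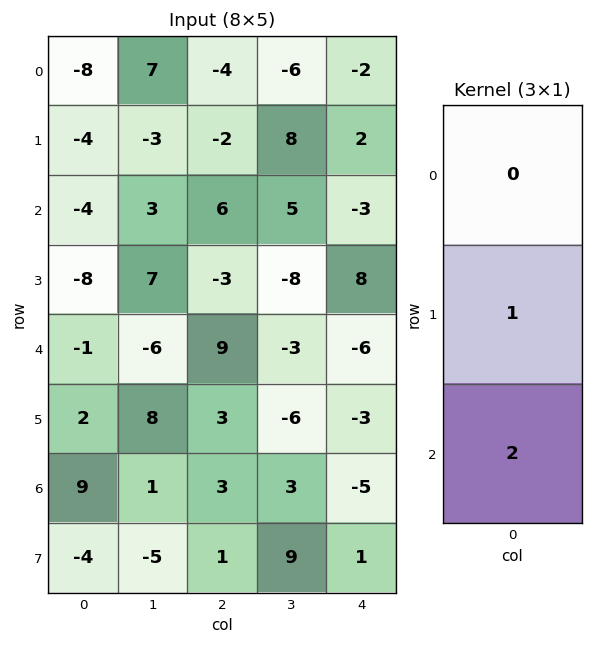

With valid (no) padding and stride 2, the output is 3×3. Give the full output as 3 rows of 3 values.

-12 10 -4
-10 15 -4
20 9 -13

Output[0,0]: The receptive field on the input at this output position is [-8 / -4 / -4]. Elementwise product with the kernel and sum: -4·1 + -4·2.
Output[0,1]: The receptive field on the input at this output position is [-4 / -2 / 6]. Elementwise product with the kernel and sum: -2·1 + 6·2.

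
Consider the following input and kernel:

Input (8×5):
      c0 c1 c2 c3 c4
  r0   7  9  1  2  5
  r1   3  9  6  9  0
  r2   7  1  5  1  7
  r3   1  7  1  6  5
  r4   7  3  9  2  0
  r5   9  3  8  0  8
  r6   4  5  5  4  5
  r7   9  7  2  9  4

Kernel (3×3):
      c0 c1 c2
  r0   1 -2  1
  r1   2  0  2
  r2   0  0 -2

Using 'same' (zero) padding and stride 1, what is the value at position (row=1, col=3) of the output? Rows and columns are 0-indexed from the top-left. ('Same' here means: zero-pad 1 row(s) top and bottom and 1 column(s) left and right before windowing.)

0

The receptive field on the zero-padded input at this output position is [1 2 5 / 6 9 0 / 5 1 7]. Elementwise product with the kernel and sum: 1·1 + 2·-2 + 5·1 + 6·2 + 0·2 + 7·-2.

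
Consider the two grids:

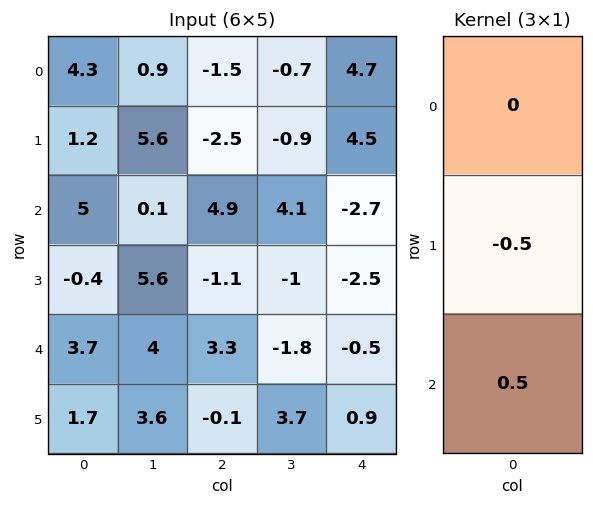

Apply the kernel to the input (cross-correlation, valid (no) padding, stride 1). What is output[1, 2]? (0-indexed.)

The receptive field on the input at this output position is [-2.5 / 4.9 / -1.1]. Elementwise product with the kernel and sum: 4.9·-0.5 + -1.1·0.5.

-3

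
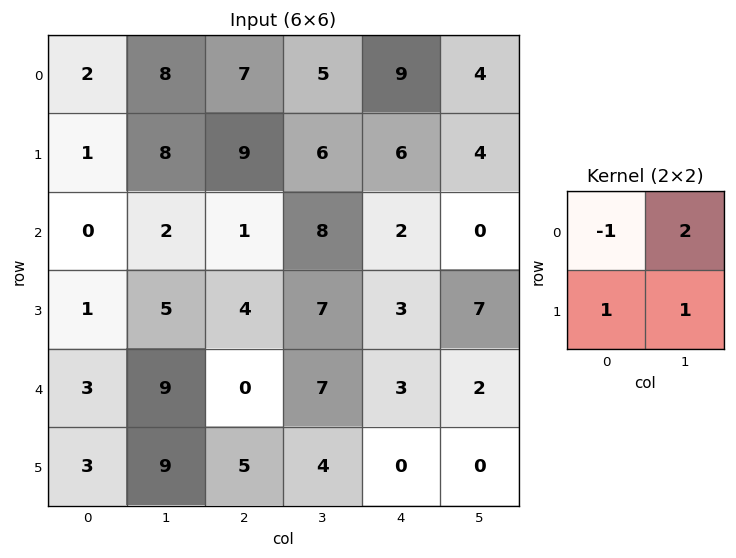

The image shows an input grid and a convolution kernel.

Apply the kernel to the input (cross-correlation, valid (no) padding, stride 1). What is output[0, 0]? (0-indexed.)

The receptive field on the input at this output position is [2 8 / 1 8]. Elementwise product with the kernel and sum: 2·-1 + 8·2 + 1·1 + 8·1.

23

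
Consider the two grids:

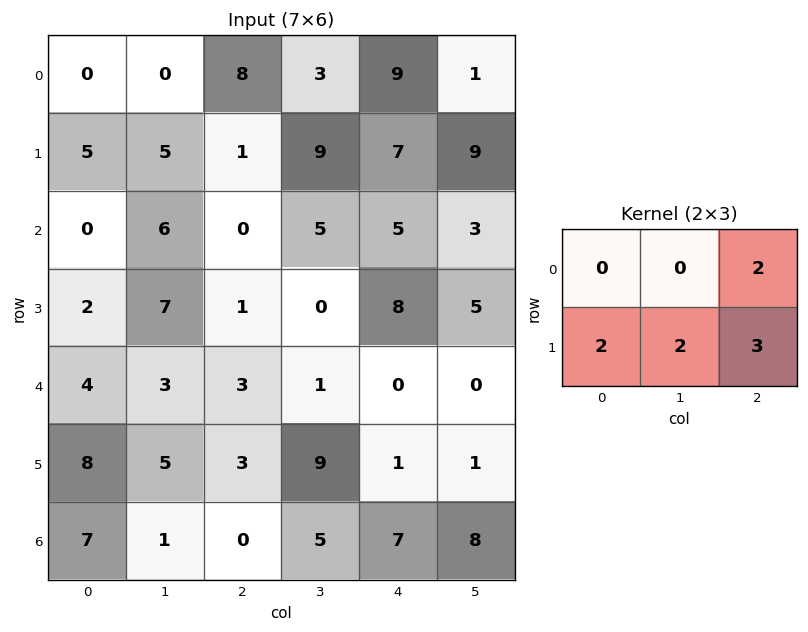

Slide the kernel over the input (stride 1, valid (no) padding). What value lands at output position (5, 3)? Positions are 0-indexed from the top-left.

50

The receptive field on the input at this output position is [9 1 1 / 5 7 8]. Elementwise product with the kernel and sum: 1·2 + 5·2 + 7·2 + 8·3.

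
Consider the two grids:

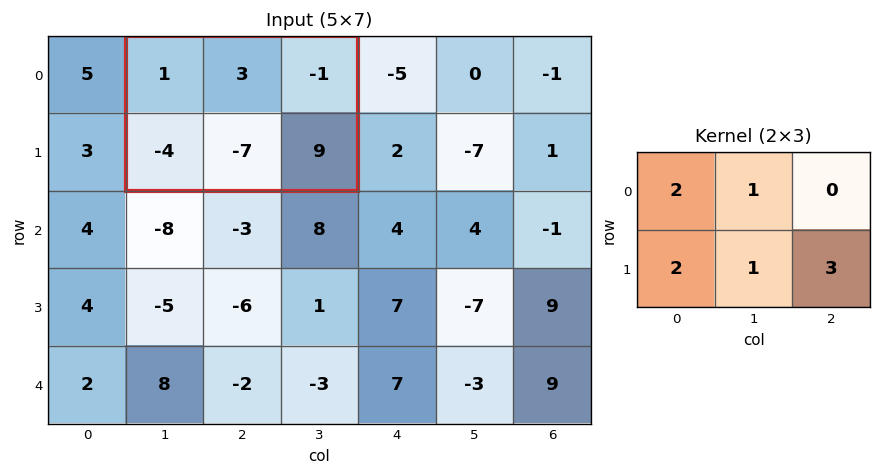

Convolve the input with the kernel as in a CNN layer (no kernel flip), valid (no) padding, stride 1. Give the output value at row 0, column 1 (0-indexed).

The receptive field on the input at this output position is [1 3 -1 / -4 -7 9]. Elementwise product with the kernel and sum: 1·2 + 3·1 + -4·2 + -7·1 + 9·3.

17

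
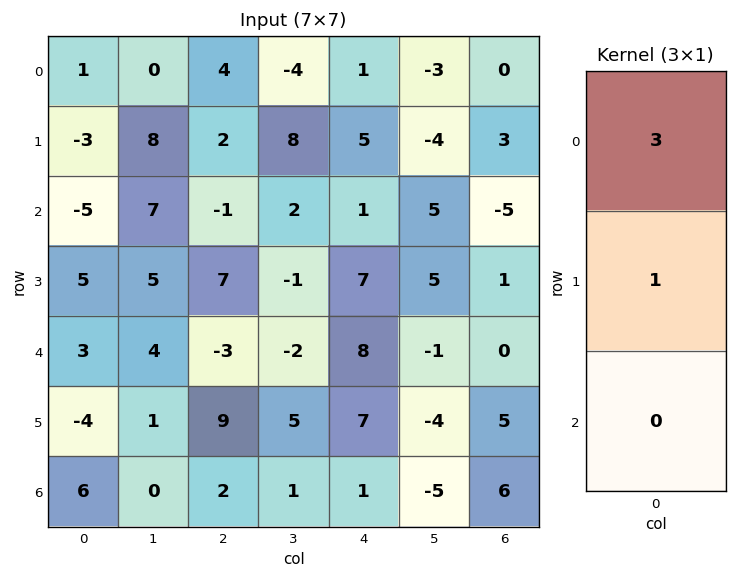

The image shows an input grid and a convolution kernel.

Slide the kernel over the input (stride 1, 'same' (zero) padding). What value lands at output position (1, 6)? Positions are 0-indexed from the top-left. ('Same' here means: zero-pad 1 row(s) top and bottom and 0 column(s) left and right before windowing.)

The receptive field on the zero-padded input at this output position is [0 / 3 / -5]. Elementwise product with the kernel and sum: 0·3 + 3·1.

3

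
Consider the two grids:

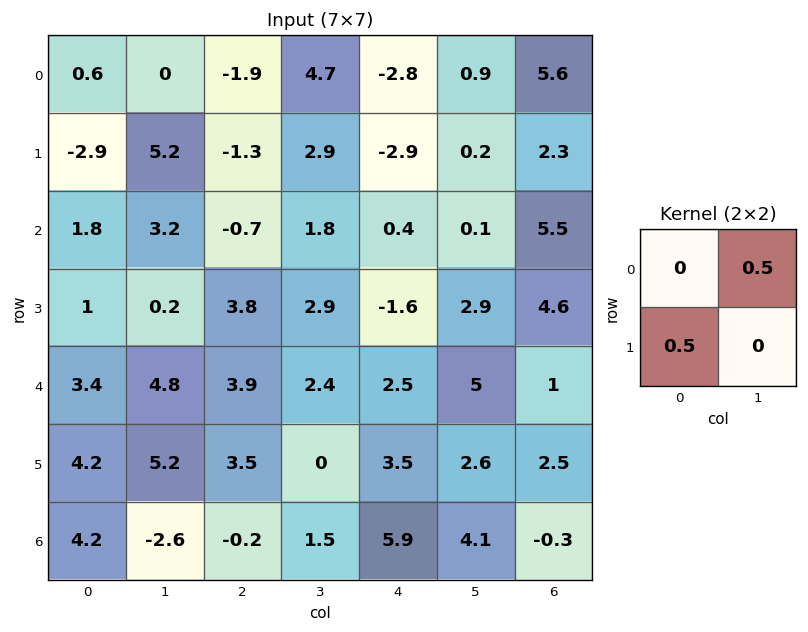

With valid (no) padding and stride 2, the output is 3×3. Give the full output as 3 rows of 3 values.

-1.45 1.7 -1
2.1 2.8 -0.75
4.5 2.95 4.25

Output[0,0]: The receptive field on the input at this output position is [0.6 0 / -2.9 5.2]. Elementwise product with the kernel and sum: 0·0.5 + -2.9·0.5.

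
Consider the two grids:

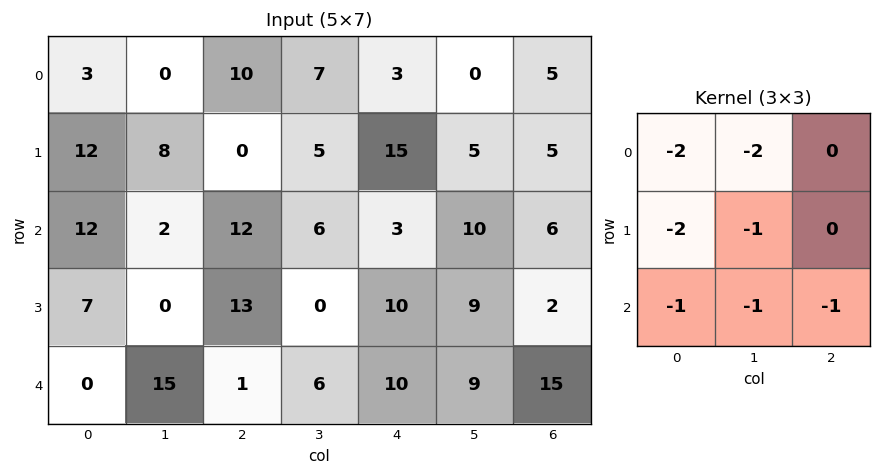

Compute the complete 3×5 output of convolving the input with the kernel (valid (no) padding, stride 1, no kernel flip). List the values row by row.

Output[0,0]: The receptive field on the input at this output position is [3 0 10 / 12 8 0 / 12 2 12]. Elementwise product with the kernel and sum: 3·-2 + 0·-2 + 12·-2 + 8·-1 + 12·-1 + 2·-1 + 12·-1.
Output[0,1]: The receptive field on the input at this output position is [0 10 7 / 8 0 5 / 2 12 6]. Elementwise product with the kernel and sum: 0·-2 + 10·-2 + 8·-2 + 0·-1 + 2·-1 + 12·-1 + 6·-1.

-64 -56 -60 -64 -60
-86 -45 -63 -74 -77
-58 -63 -79 -53 -89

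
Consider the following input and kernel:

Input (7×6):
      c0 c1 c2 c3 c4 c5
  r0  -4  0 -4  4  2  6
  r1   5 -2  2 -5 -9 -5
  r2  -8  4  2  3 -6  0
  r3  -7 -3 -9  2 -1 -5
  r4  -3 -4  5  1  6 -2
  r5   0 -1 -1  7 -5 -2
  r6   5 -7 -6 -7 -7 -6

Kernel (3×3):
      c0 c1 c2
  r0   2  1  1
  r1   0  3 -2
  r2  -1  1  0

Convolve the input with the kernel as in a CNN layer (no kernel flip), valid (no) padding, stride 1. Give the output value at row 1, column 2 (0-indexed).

The receptive field on the input at this output position is [2 -5 -9 / 2 3 -6 / -9 2 -1]. Elementwise product with the kernel and sum: 2·2 + -5·1 + -9·1 + 3·3 + -6·-2 + -9·-1 + 2·1.

22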